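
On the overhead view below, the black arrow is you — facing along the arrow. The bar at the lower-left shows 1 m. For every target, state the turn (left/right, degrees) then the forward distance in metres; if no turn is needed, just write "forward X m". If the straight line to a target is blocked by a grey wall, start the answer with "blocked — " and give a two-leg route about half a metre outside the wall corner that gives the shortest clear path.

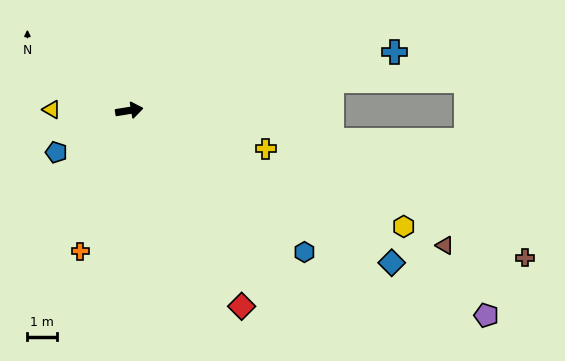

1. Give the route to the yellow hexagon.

turn right 32°, forward 10.2 m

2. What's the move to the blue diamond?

turn right 39°, forward 10.4 m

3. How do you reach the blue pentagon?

turn right 159°, forward 2.9 m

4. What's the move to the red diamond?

turn right 69°, forward 7.7 m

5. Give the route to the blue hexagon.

turn right 48°, forward 7.7 m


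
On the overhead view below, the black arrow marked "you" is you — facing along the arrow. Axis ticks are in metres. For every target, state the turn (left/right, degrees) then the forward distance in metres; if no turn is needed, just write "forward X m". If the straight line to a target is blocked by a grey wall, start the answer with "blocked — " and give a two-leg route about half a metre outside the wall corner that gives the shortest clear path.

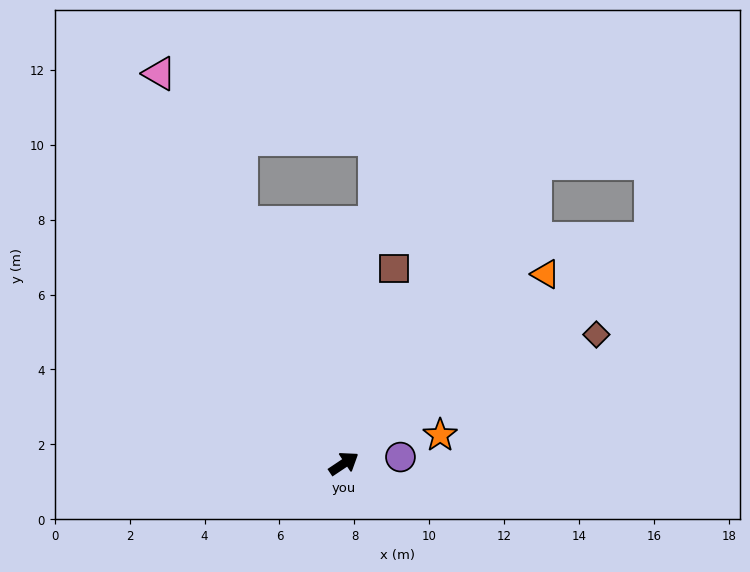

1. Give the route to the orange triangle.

turn left 9°, forward 7.4 m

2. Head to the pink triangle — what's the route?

turn left 82°, forward 11.5 m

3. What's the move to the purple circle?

turn right 27°, forward 1.5 m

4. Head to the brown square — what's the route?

turn left 42°, forward 5.4 m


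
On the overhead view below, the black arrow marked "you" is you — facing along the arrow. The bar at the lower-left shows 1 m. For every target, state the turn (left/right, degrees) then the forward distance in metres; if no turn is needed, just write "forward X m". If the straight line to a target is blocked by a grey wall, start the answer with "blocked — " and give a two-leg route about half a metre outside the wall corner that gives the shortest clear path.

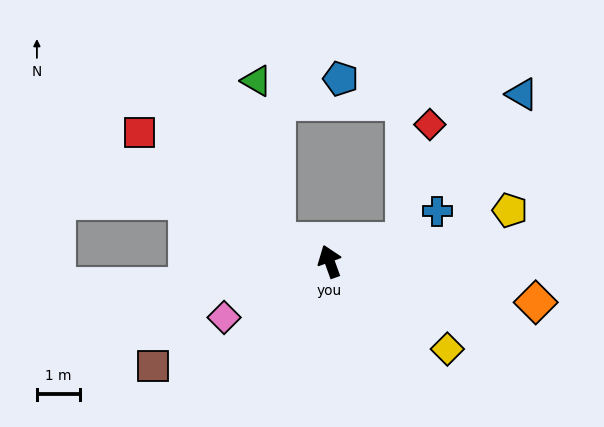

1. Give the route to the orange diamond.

turn right 121°, forward 4.8 m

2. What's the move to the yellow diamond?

turn right 146°, forward 3.4 m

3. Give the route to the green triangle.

blocked — turn left 49°, forward 1.3 m, then turn right 61°, forward 3.7 m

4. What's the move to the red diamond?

blocked — turn right 94°, forward 1.8 m, then turn left 61°, forward 2.8 m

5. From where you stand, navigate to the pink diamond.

turn left 98°, forward 2.8 m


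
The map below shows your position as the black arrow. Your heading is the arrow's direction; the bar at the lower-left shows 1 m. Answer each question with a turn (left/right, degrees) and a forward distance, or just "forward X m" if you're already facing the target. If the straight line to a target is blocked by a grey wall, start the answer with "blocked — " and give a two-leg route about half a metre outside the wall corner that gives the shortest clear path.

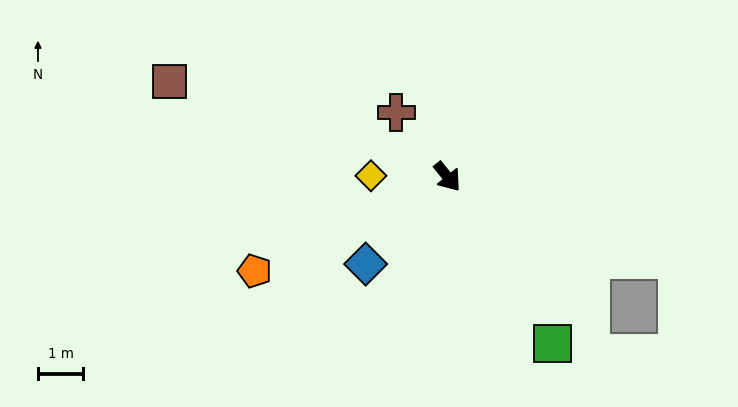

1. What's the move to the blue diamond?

turn right 82°, forward 2.6 m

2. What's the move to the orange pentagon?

turn right 103°, forward 4.7 m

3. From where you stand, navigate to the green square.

turn right 7°, forward 4.4 m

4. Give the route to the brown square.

turn right 148°, forward 6.5 m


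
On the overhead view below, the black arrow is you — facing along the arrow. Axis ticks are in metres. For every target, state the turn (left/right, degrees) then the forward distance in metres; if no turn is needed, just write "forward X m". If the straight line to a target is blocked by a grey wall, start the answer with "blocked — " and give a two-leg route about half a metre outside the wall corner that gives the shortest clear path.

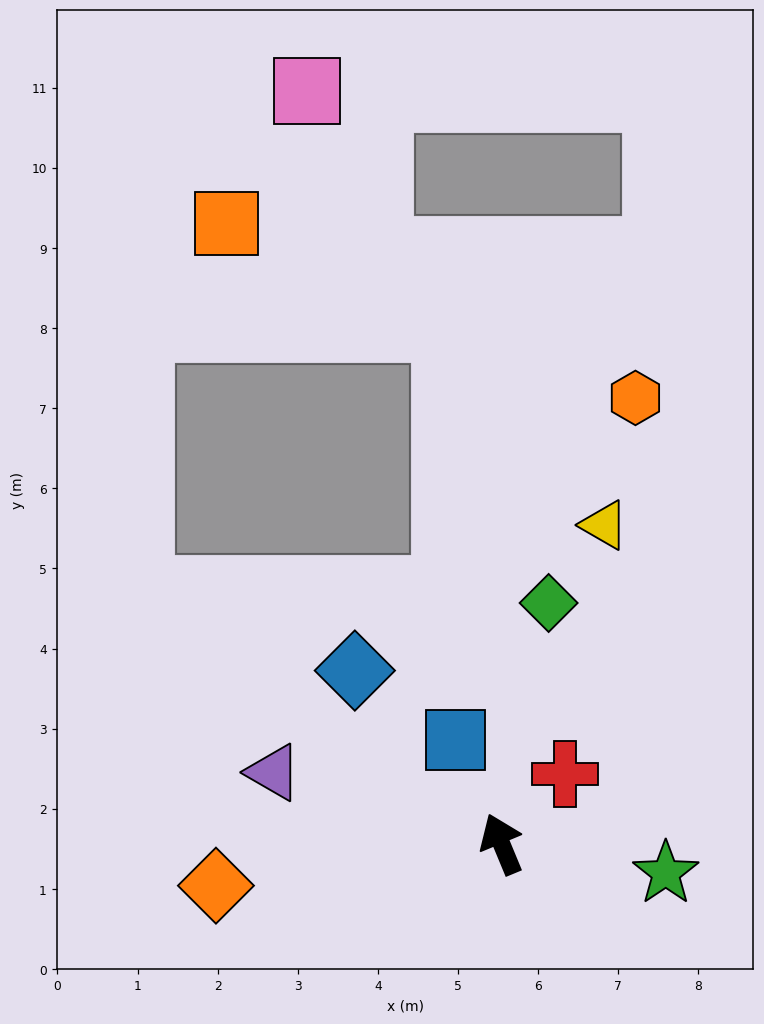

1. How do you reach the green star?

turn right 123°, forward 2.1 m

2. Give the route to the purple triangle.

turn left 50°, forward 3.0 m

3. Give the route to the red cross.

turn right 65°, forward 1.2 m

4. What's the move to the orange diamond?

turn left 76°, forward 3.6 m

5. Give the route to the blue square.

forward 1.4 m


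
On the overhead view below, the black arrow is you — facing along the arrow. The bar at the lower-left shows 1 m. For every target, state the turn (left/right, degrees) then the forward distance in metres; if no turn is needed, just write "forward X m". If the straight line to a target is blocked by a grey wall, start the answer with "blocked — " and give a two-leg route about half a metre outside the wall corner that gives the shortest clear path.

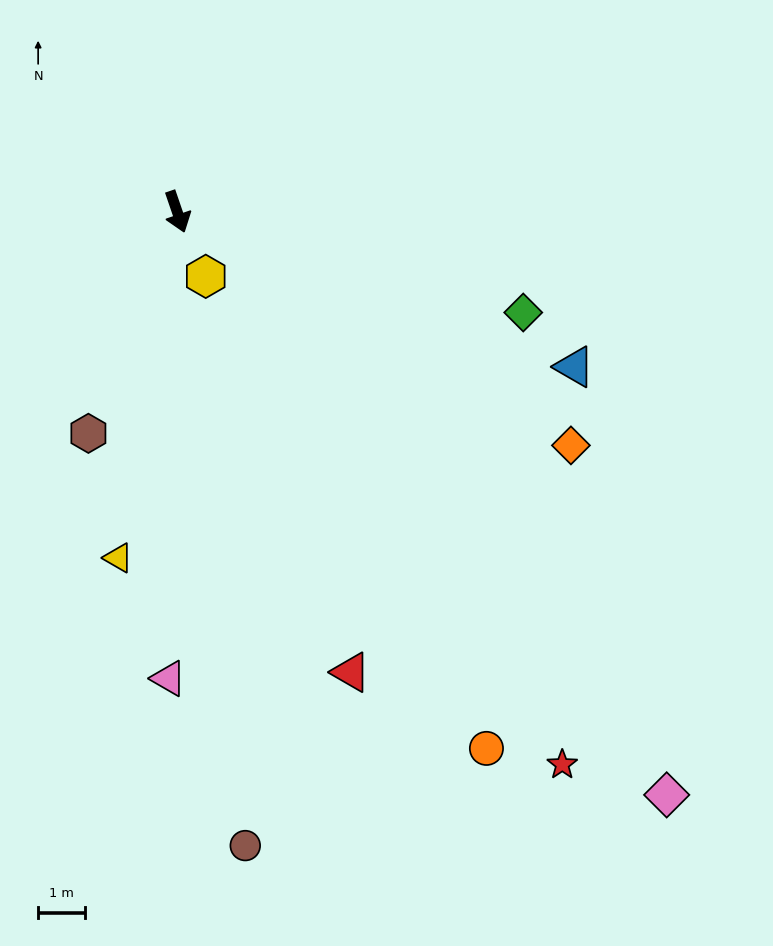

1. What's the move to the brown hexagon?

turn right 41°, forward 5.1 m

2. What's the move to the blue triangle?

turn left 50°, forward 9.2 m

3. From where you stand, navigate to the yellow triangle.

turn right 29°, forward 7.6 m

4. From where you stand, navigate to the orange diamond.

turn left 40°, forward 9.9 m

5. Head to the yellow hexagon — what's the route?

turn left 5°, forward 1.5 m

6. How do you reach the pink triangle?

turn right 20°, forward 10.0 m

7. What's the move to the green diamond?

turn left 55°, forward 7.8 m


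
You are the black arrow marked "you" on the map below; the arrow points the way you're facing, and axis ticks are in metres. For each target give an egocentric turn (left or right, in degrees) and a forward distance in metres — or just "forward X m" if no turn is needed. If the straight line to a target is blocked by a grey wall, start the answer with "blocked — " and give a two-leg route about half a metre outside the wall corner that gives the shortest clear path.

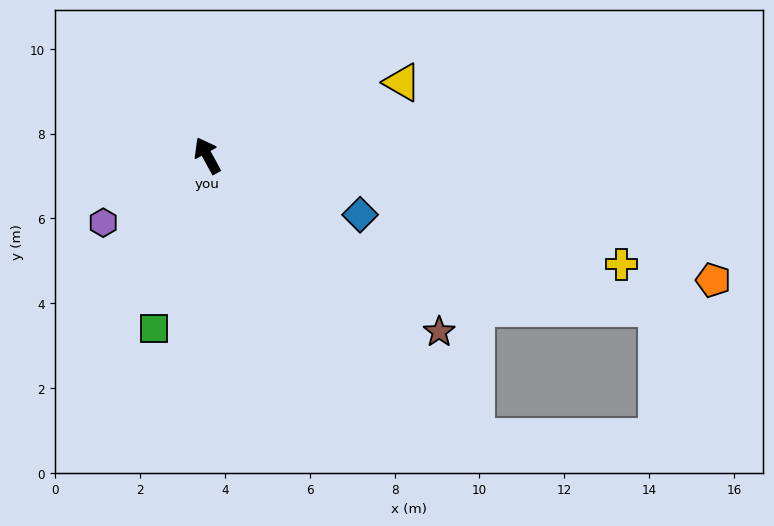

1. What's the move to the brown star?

turn right 156°, forward 6.9 m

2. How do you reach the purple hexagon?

turn left 94°, forward 2.9 m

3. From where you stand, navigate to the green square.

turn left 134°, forward 4.3 m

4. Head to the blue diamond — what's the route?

turn right 140°, forward 3.9 m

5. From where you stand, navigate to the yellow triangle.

turn right 98°, forward 4.9 m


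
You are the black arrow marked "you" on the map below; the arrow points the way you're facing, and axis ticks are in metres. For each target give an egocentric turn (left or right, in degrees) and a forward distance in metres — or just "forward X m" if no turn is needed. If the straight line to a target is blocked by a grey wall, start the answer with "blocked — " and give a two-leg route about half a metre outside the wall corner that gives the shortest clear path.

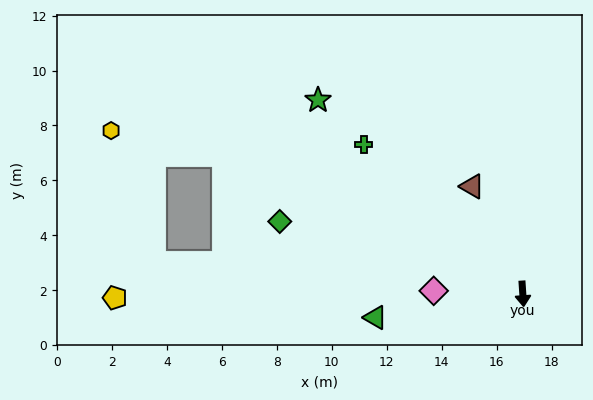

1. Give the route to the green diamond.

turn right 110°, forward 9.2 m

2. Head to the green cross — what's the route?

turn right 137°, forward 7.9 m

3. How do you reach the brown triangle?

turn right 159°, forward 4.3 m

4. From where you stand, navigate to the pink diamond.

turn right 96°, forward 3.2 m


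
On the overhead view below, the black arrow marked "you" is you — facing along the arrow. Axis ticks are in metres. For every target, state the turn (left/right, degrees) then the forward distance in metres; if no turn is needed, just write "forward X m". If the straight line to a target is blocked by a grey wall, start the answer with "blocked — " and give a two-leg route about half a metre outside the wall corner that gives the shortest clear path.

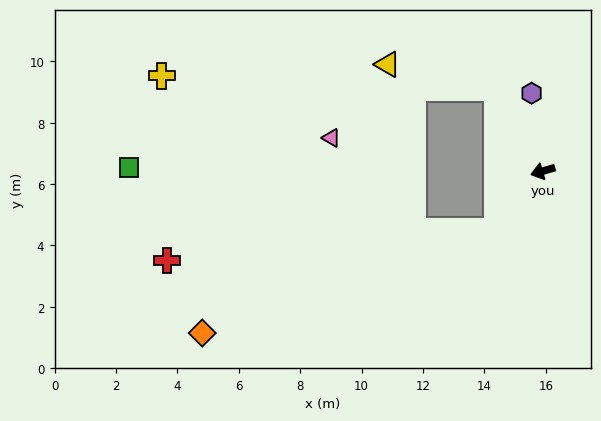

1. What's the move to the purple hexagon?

turn right 98°, forward 2.6 m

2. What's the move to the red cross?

blocked — turn left 36°, forward 2.4 m, then turn right 47°, forward 10.8 m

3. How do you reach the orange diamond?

blocked — turn left 36°, forward 2.4 m, then turn right 33°, forward 10.2 m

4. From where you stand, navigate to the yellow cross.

blocked — turn right 77°, forward 3.1 m, then turn left 59°, forward 10.9 m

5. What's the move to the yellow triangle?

blocked — turn right 77°, forward 3.1 m, then turn left 48°, forward 3.6 m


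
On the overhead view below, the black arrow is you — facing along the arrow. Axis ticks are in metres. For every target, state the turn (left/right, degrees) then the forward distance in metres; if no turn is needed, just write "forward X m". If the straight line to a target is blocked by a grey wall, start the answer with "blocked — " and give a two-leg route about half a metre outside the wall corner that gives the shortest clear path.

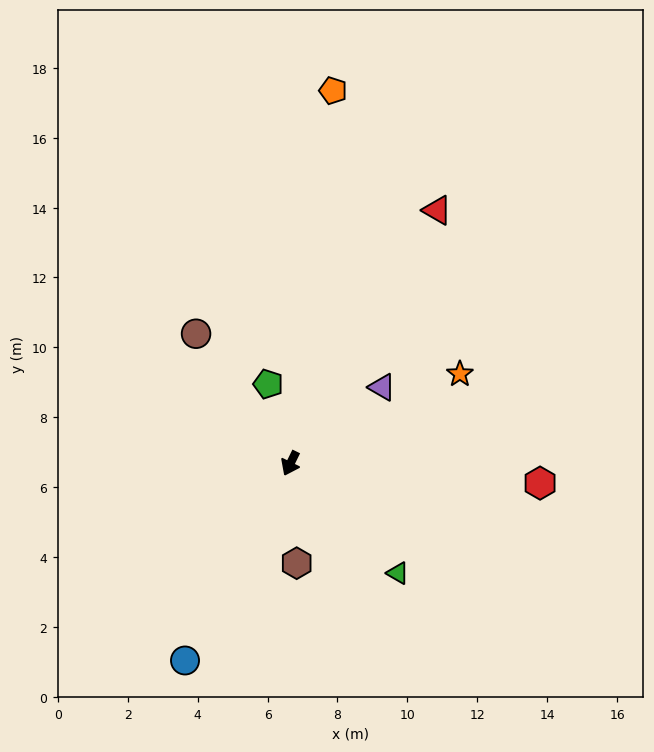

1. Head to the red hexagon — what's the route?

turn left 112°, forward 7.2 m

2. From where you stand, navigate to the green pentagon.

turn right 138°, forward 2.4 m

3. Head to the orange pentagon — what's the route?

turn right 160°, forward 10.7 m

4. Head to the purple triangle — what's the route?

turn left 156°, forward 3.4 m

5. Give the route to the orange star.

turn left 144°, forward 5.5 m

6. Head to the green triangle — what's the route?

turn left 70°, forward 4.4 m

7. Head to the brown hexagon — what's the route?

turn left 30°, forward 2.9 m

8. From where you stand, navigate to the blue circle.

turn right 2°, forward 6.4 m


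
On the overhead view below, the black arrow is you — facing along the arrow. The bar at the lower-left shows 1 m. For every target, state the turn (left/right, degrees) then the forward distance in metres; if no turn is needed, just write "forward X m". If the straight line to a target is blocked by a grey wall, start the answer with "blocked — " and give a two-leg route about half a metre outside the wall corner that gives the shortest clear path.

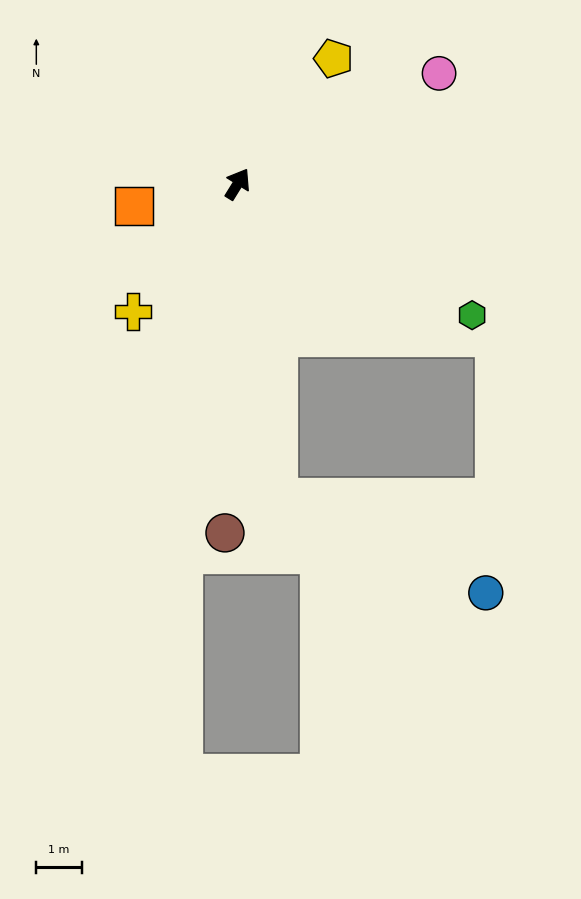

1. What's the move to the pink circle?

turn right 30°, forward 5.0 m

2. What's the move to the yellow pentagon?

turn right 6°, forward 3.5 m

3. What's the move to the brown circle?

turn right 150°, forward 7.6 m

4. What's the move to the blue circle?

blocked — turn right 141°, forward 6.9 m, then turn left 58°, forward 5.0 m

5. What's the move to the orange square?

turn left 134°, forward 2.3 m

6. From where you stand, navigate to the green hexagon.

turn right 88°, forward 5.9 m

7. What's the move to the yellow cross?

turn left 172°, forward 3.6 m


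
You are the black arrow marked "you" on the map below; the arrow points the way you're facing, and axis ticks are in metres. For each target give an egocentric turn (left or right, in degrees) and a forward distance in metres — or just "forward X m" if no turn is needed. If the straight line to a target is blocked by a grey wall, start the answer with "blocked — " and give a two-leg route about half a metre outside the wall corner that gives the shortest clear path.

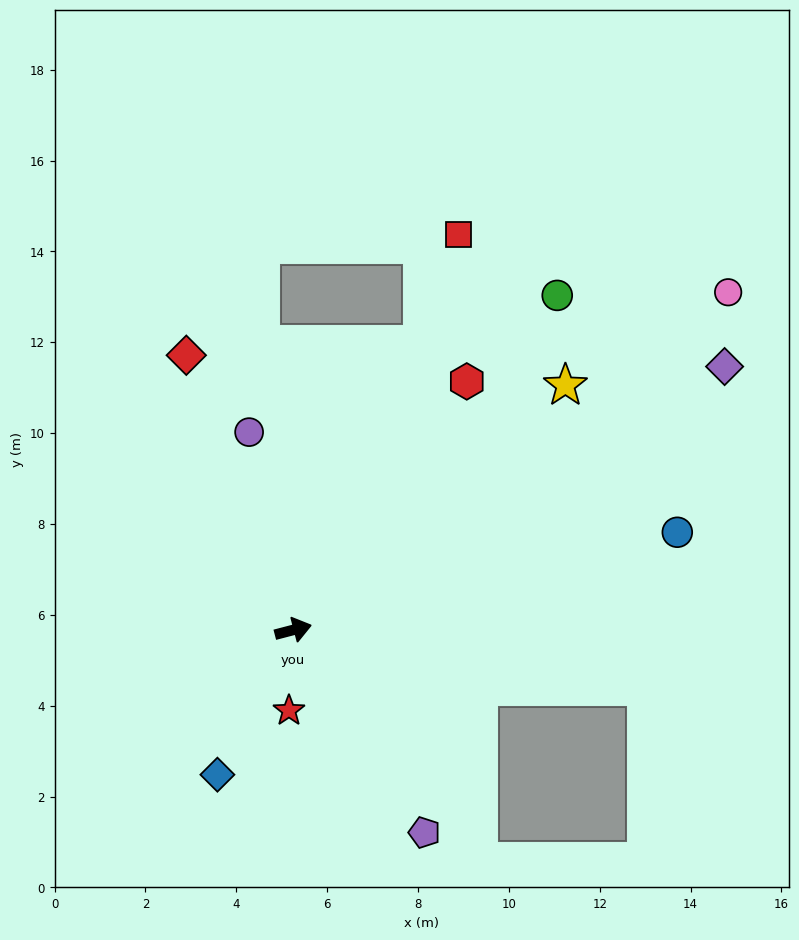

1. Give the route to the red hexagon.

turn left 40°, forward 6.7 m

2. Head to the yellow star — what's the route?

turn left 27°, forward 8.1 m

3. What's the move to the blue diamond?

turn right 132°, forward 3.6 m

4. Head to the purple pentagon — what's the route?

turn right 72°, forward 5.3 m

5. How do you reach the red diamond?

turn left 97°, forward 6.5 m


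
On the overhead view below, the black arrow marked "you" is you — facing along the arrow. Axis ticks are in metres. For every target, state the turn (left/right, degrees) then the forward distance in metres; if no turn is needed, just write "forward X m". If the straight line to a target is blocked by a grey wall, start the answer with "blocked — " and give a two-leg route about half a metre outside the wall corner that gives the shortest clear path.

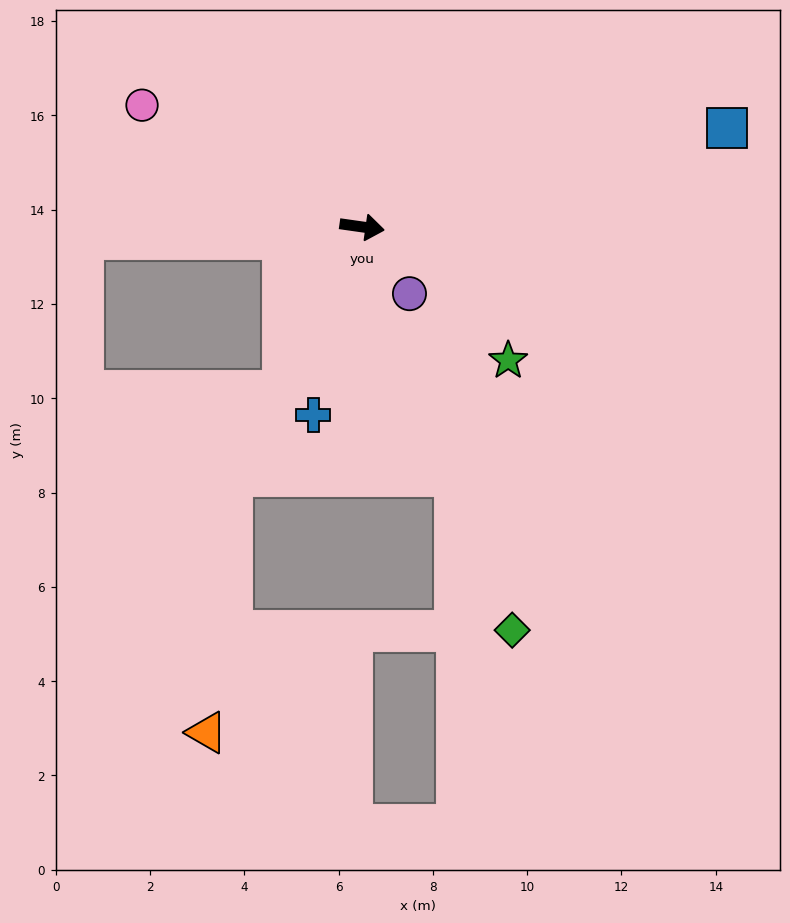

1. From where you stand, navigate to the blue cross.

turn right 96°, forward 4.1 m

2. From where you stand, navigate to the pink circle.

turn left 159°, forward 5.3 m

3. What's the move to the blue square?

turn left 23°, forward 8.0 m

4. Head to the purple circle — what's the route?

turn right 47°, forward 1.7 m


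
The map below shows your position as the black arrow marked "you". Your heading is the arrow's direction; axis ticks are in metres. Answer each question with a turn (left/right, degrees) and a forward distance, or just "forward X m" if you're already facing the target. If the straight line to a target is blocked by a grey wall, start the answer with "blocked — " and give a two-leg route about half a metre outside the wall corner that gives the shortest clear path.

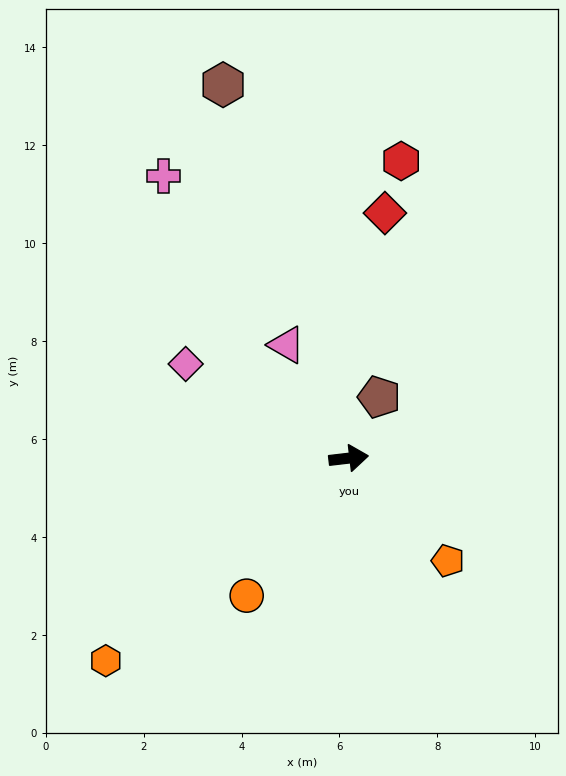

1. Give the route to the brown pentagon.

turn left 57°, forward 1.4 m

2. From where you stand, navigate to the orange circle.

turn right 133°, forward 3.5 m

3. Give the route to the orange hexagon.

turn right 147°, forward 6.5 m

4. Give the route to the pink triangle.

turn left 112°, forward 2.6 m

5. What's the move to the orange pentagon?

turn right 53°, forward 2.9 m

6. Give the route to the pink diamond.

turn left 143°, forward 3.8 m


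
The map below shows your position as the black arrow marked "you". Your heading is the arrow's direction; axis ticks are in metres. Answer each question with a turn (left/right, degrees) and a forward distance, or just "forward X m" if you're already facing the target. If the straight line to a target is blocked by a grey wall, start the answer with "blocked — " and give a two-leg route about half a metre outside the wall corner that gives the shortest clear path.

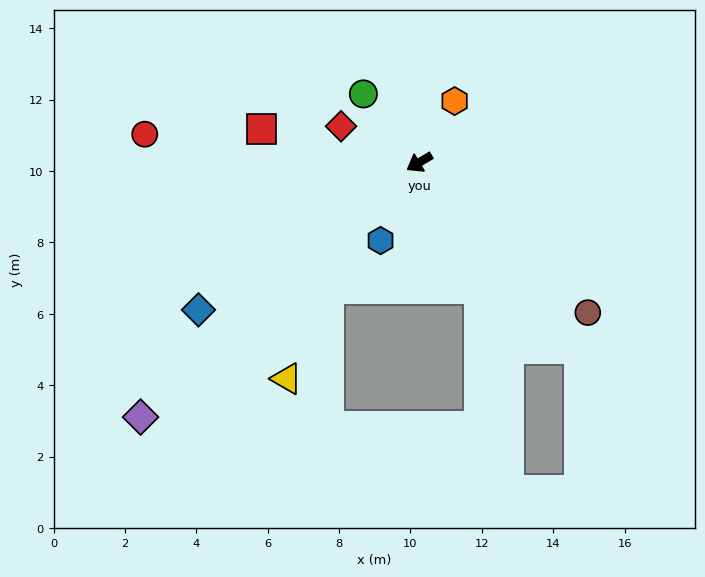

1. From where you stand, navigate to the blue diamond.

turn left 3°, forward 7.4 m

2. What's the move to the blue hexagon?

turn left 33°, forward 2.4 m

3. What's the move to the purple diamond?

turn left 12°, forward 10.6 m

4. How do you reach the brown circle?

turn left 108°, forward 6.3 m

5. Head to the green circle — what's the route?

turn right 81°, forward 2.5 m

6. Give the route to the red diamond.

turn right 55°, forward 2.4 m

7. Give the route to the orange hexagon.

turn right 151°, forward 2.0 m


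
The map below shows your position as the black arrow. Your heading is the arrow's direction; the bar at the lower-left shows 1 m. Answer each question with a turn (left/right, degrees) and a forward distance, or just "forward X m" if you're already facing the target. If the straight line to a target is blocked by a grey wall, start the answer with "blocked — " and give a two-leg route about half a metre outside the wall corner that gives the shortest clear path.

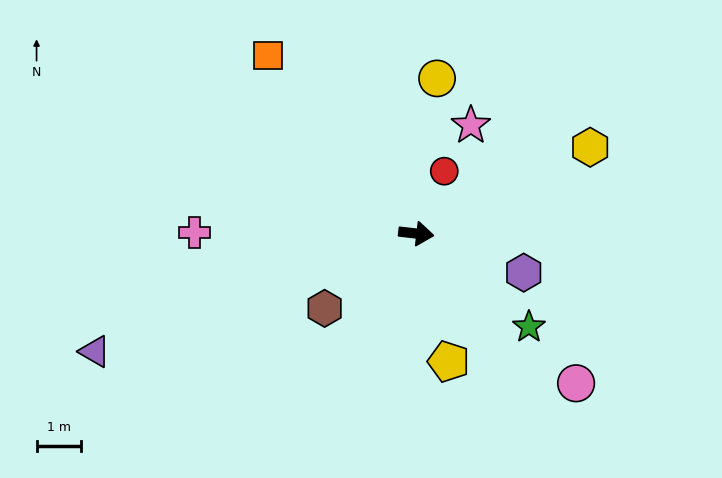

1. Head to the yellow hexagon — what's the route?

turn left 33°, forward 4.4 m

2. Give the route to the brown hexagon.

turn right 134°, forward 2.7 m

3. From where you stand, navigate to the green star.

turn right 33°, forward 3.3 m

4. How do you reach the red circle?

turn left 72°, forward 1.5 m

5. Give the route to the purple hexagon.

turn right 13°, forward 2.6 m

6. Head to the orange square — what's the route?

turn left 136°, forward 5.2 m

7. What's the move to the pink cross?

turn right 174°, forward 5.0 m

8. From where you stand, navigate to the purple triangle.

turn right 153°, forward 7.7 m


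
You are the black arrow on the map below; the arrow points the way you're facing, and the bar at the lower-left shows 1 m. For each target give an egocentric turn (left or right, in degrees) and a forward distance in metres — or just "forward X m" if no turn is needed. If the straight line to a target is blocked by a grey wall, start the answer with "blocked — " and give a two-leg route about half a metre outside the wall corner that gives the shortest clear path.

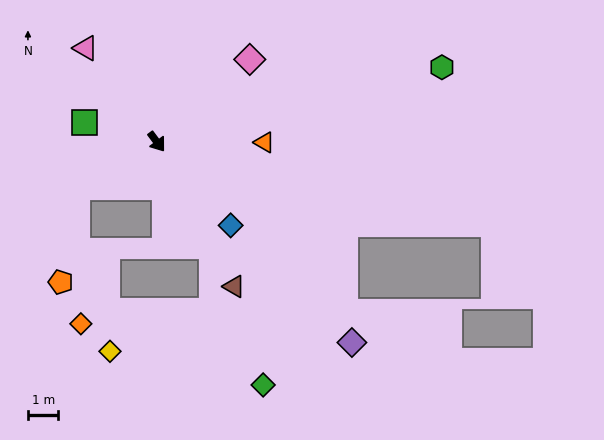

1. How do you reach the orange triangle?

turn left 53°, forward 3.5 m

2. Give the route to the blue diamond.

turn left 5°, forward 3.7 m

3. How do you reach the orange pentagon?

blocked — turn right 97°, forward 3.0 m, then turn left 51°, forward 3.2 m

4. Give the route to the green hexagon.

turn left 68°, forward 9.6 m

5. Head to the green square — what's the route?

turn right 141°, forward 2.5 m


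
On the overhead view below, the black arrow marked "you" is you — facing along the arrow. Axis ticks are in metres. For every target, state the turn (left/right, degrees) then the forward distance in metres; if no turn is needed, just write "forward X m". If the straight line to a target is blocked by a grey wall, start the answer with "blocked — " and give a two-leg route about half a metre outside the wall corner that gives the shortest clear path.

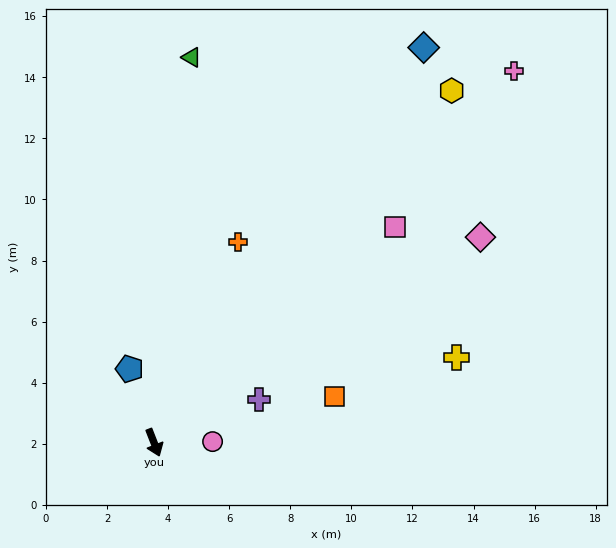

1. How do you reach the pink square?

turn left 110°, forward 10.6 m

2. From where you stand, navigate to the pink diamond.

turn left 101°, forward 12.6 m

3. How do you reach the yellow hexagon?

turn left 118°, forward 15.1 m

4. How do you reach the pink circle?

turn left 70°, forward 1.9 m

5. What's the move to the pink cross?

turn left 115°, forward 16.9 m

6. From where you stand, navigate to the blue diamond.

turn left 124°, forward 15.7 m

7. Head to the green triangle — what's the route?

turn left 153°, forward 12.7 m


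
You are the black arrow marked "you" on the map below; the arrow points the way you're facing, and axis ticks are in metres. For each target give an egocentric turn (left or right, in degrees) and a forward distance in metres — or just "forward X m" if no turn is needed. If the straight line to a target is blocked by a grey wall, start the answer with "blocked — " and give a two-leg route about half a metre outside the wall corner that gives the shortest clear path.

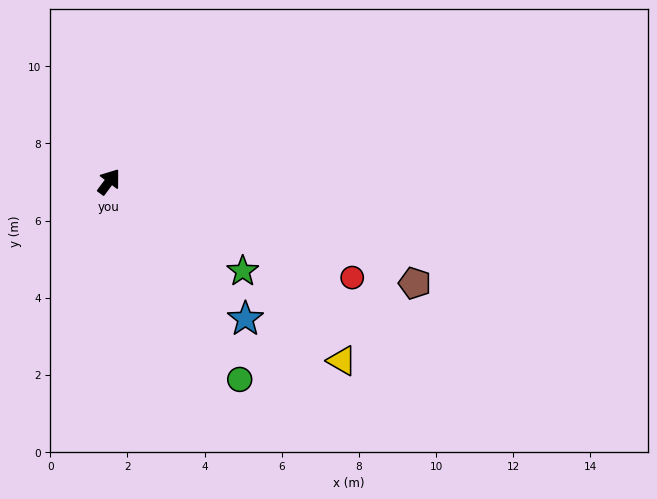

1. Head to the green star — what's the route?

turn right 87°, forward 4.2 m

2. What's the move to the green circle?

turn right 110°, forward 6.1 m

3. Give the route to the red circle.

turn right 75°, forward 6.8 m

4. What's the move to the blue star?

turn right 98°, forward 5.0 m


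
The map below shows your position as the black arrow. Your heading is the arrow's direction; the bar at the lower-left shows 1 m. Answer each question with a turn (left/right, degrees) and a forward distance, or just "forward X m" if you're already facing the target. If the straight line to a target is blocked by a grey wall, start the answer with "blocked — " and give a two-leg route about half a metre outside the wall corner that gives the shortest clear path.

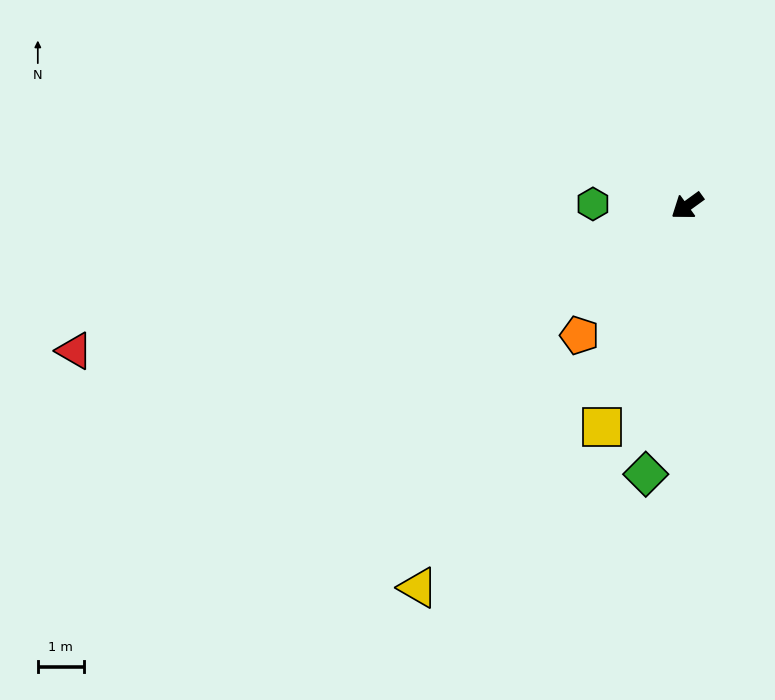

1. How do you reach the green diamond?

turn left 45°, forward 5.9 m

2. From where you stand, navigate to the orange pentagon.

turn left 14°, forward 3.7 m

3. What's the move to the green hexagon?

turn right 37°, forward 2.1 m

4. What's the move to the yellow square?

turn left 33°, forward 5.2 m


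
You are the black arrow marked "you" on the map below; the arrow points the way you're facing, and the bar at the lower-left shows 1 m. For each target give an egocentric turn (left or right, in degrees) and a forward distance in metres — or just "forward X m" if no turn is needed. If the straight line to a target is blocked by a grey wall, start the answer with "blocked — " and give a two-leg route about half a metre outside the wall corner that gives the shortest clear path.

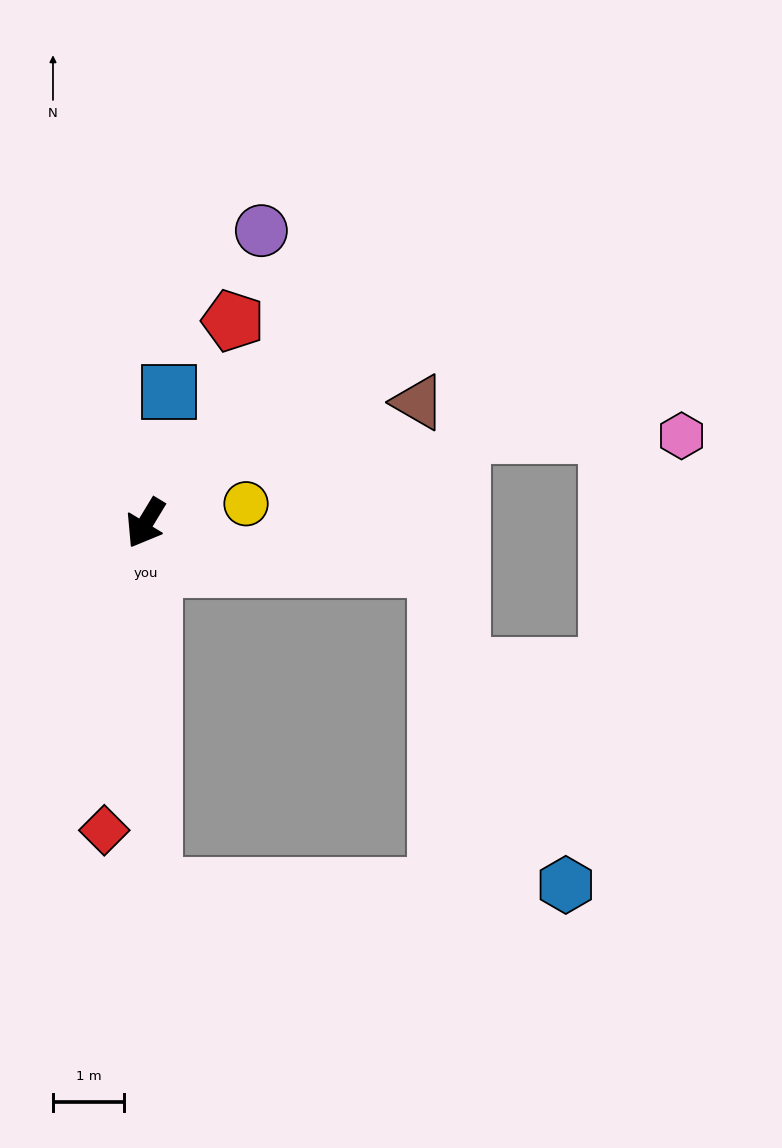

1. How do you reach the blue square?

turn right 159°, forward 1.9 m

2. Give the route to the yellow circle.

turn left 132°, forward 1.4 m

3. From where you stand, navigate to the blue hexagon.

blocked — turn left 32°, forward 5.2 m, then turn left 90°, forward 5.9 m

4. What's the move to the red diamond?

turn left 24°, forward 4.4 m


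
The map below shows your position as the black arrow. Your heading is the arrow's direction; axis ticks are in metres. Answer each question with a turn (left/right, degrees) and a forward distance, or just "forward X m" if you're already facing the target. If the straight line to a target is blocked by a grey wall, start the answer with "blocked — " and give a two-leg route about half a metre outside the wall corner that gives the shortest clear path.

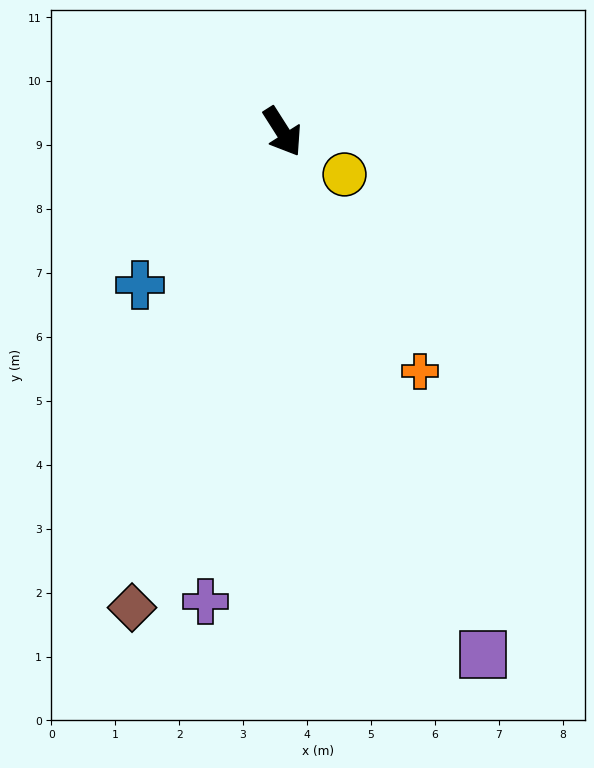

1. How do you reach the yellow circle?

turn left 23°, forward 1.2 m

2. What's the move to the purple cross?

turn right 42°, forward 7.4 m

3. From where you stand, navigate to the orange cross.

turn right 3°, forward 4.3 m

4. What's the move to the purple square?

turn right 11°, forward 8.8 m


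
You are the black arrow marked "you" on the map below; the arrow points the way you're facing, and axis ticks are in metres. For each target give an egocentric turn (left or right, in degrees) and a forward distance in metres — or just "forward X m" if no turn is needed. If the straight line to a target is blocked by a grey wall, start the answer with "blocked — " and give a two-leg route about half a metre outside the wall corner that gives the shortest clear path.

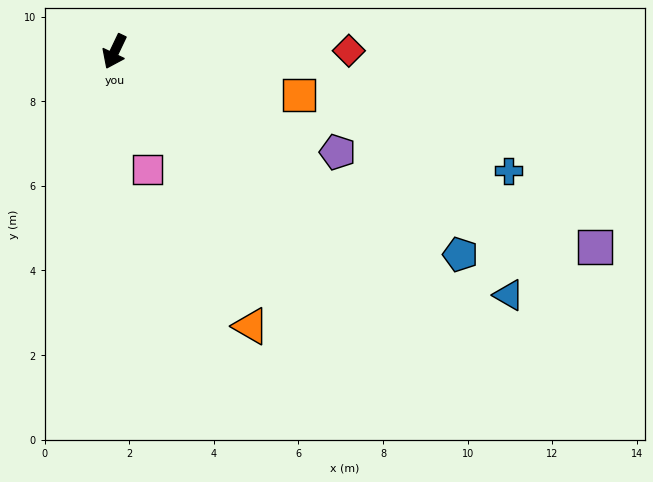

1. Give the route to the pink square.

turn left 41°, forward 2.9 m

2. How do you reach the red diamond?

turn left 116°, forward 5.5 m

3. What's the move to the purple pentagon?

turn left 91°, forward 5.8 m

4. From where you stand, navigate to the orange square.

turn left 102°, forward 4.5 m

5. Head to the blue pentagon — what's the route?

turn left 85°, forward 9.5 m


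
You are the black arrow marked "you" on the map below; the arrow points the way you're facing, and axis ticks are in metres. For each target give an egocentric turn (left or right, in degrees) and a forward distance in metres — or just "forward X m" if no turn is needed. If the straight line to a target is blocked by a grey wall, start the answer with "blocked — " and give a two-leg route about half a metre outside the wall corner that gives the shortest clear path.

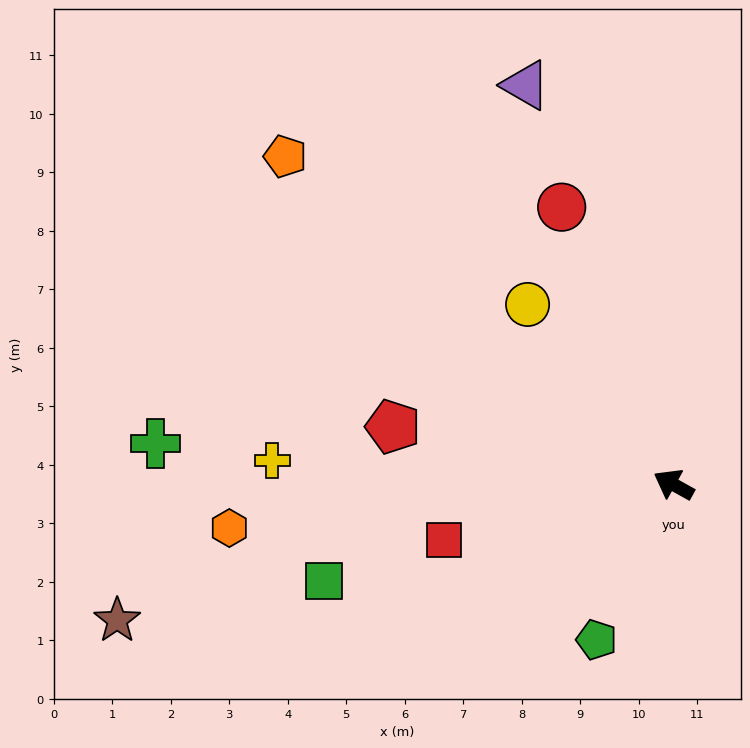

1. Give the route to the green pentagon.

turn left 93°, forward 3.0 m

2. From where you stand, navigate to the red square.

turn left 43°, forward 4.0 m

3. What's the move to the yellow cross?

turn left 26°, forward 6.9 m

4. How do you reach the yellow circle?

turn right 22°, forward 4.0 m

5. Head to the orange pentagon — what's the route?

turn right 11°, forward 8.7 m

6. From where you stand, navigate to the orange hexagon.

turn left 35°, forward 7.6 m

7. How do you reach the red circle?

turn right 39°, forward 5.1 m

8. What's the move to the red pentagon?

turn left 17°, forward 4.9 m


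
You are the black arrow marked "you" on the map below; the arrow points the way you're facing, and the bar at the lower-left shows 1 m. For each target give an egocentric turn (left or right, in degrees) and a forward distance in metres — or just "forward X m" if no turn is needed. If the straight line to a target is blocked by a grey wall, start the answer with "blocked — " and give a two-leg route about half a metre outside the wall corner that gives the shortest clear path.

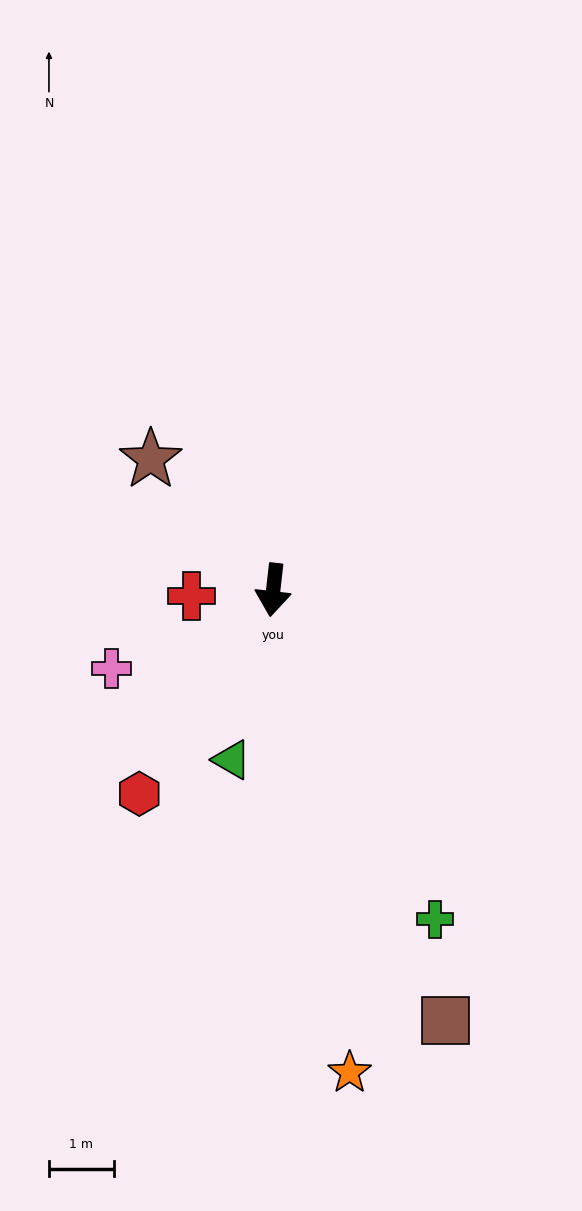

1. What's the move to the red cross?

turn right 79°, forward 1.3 m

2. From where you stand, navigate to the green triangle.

turn right 7°, forward 2.7 m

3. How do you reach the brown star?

turn right 130°, forward 2.8 m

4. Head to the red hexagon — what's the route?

turn right 27°, forward 3.8 m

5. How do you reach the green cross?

turn left 33°, forward 5.6 m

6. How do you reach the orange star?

turn left 16°, forward 7.5 m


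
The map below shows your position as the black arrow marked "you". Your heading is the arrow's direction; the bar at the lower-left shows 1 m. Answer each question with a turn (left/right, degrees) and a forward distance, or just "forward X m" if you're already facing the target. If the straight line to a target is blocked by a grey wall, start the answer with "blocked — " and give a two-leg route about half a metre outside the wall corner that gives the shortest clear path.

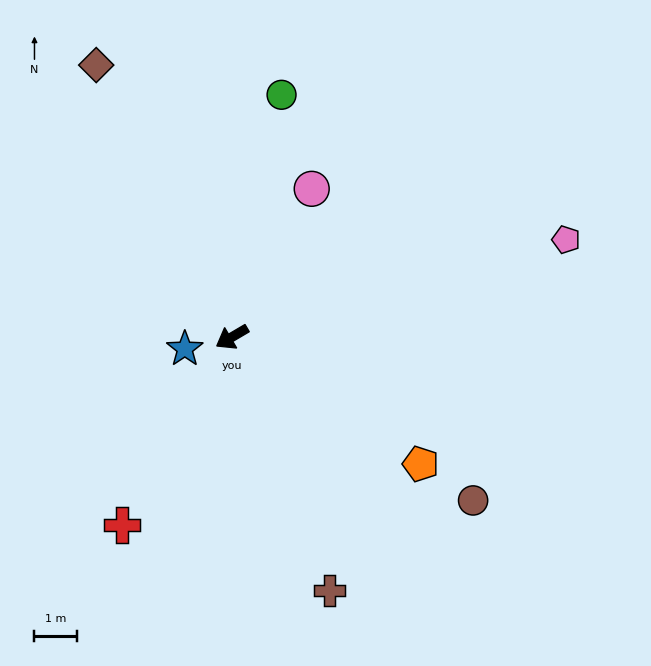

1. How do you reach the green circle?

turn right 132°, forward 5.8 m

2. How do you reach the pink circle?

turn right 149°, forward 4.0 m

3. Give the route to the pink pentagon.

turn left 166°, forward 8.2 m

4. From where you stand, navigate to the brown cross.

turn left 81°, forward 6.4 m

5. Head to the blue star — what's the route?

turn right 16°, forward 1.1 m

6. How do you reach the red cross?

turn left 29°, forward 5.1 m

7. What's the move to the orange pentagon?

turn left 116°, forward 5.3 m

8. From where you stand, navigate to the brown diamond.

turn right 94°, forward 7.1 m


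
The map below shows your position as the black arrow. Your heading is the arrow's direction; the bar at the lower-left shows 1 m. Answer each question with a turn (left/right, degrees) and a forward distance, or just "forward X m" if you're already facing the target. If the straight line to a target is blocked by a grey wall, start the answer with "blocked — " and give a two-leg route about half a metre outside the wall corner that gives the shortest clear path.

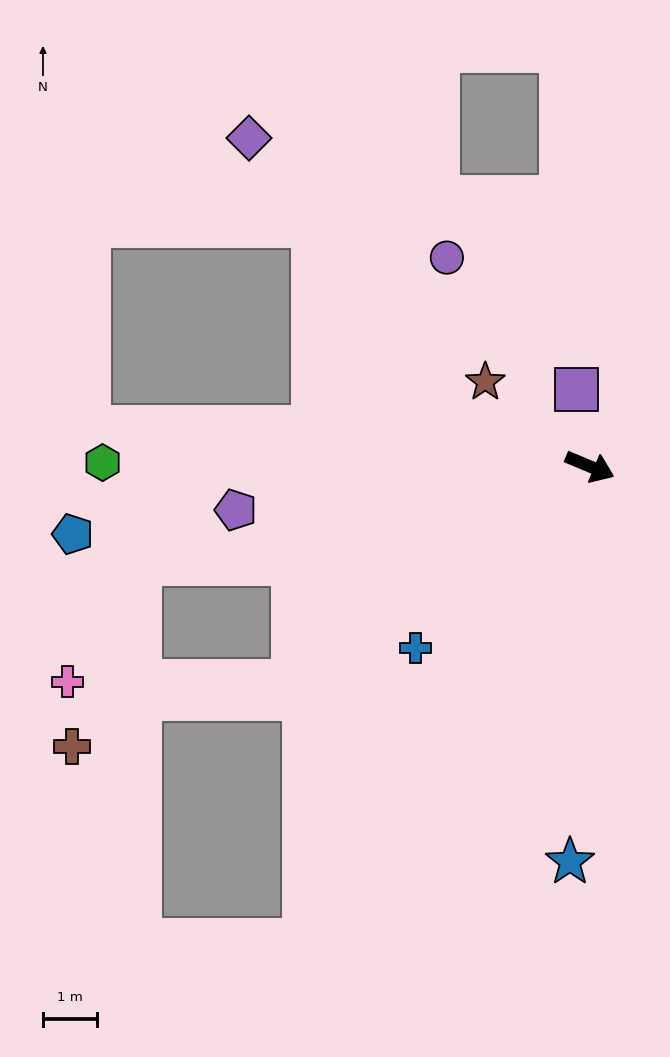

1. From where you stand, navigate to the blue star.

turn right 70°, forward 7.4 m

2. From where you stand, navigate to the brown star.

turn left 164°, forward 2.5 m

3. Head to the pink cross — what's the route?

blocked — turn right 121°, forward 6.8 m, then turn right 36°, forward 4.2 m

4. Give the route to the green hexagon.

turn right 158°, forward 9.1 m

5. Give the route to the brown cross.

blocked — turn right 145°, forward 8.6 m, then turn left 58°, forward 3.6 m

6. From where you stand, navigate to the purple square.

turn left 122°, forward 1.5 m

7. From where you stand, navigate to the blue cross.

turn right 111°, forward 4.7 m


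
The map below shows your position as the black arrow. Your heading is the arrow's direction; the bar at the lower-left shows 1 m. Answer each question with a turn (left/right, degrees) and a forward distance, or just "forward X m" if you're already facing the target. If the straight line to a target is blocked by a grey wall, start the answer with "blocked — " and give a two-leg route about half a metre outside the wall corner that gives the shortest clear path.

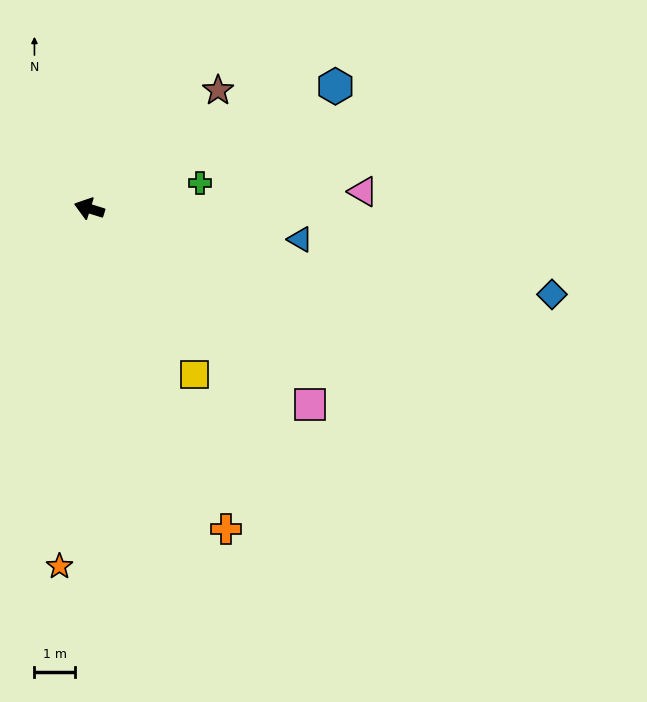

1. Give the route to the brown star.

turn right 120°, forward 4.3 m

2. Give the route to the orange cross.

turn left 130°, forward 8.5 m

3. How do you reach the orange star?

turn left 103°, forward 8.8 m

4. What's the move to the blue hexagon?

turn right 136°, forward 6.7 m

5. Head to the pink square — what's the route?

turn left 156°, forward 7.2 m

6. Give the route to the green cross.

turn right 150°, forward 2.8 m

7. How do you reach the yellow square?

turn left 140°, forward 4.8 m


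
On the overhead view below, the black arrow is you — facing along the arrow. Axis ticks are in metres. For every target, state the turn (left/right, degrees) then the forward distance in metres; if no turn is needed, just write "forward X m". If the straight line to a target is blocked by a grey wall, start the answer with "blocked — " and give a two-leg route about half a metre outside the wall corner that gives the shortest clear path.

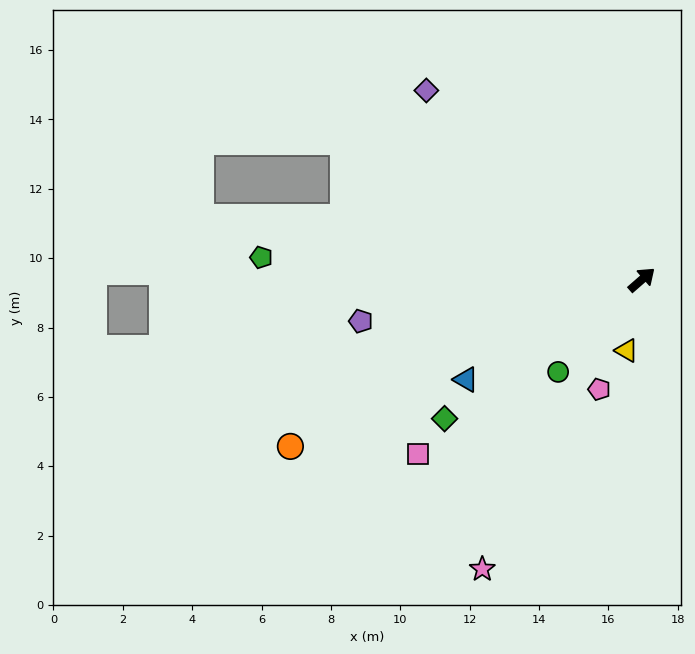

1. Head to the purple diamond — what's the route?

turn left 98°, forward 8.3 m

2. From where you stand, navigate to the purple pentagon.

turn left 147°, forward 8.2 m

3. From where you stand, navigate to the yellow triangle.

turn right 143°, forward 2.1 m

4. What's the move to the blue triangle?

turn left 168°, forward 5.8 m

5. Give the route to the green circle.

turn right 173°, forward 3.6 m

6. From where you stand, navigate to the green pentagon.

turn left 136°, forward 11.0 m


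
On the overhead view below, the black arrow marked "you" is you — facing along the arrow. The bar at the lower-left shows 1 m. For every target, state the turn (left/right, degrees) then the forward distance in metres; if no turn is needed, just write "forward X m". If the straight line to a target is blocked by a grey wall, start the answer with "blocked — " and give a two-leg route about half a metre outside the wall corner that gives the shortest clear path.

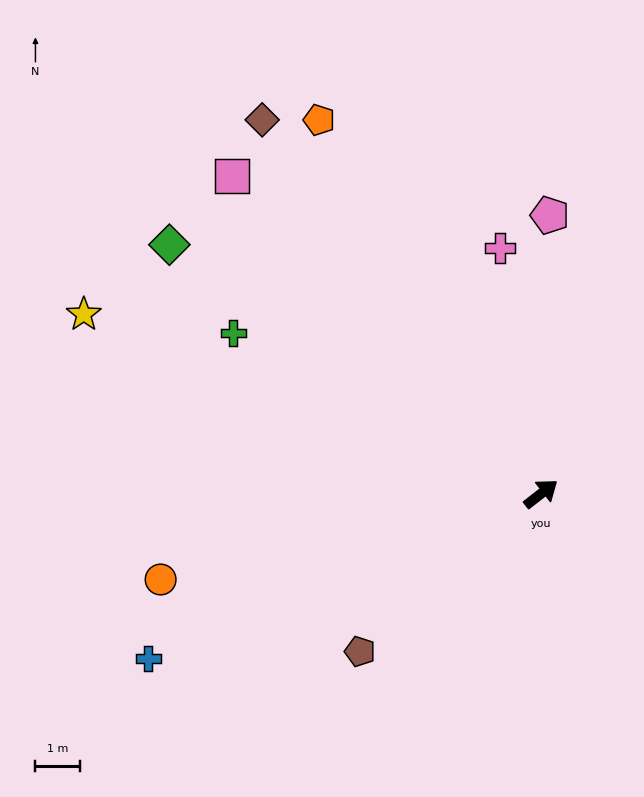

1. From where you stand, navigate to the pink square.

turn left 96°, forward 10.0 m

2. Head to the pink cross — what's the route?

turn left 62°, forward 5.6 m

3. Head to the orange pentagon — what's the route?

turn left 83°, forward 9.8 m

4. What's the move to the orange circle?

turn left 155°, forward 8.8 m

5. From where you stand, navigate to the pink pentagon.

turn left 50°, forward 6.3 m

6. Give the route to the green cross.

turn left 115°, forward 7.8 m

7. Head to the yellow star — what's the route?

turn left 121°, forward 11.1 m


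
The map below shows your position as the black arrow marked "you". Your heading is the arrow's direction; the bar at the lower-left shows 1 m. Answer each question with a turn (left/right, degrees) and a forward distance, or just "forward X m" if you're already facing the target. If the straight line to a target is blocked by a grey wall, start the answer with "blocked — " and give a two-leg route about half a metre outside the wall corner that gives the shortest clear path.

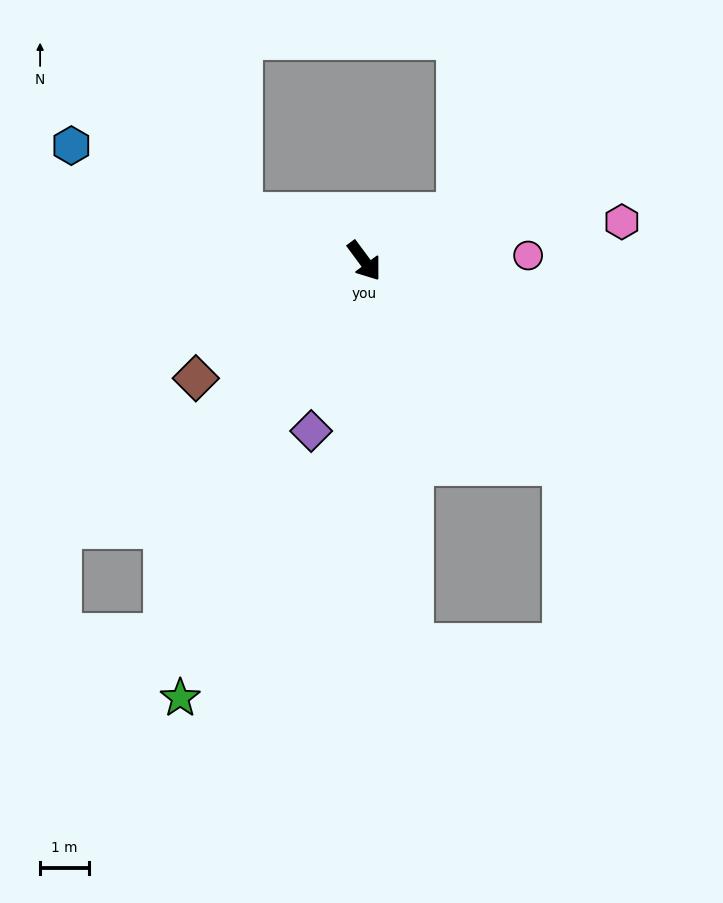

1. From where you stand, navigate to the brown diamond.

turn right 92°, forward 4.2 m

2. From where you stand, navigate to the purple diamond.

turn right 54°, forward 3.7 m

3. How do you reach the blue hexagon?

turn right 148°, forward 6.5 m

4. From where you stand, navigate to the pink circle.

turn left 55°, forward 3.4 m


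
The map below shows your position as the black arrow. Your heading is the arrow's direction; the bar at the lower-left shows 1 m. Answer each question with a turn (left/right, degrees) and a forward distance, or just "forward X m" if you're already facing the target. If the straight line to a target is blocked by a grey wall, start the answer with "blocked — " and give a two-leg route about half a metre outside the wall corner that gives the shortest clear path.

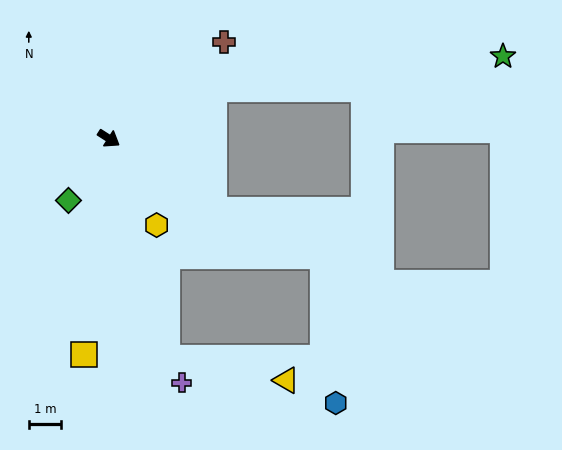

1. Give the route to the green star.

blocked — turn left 58°, forward 3.6 m, then turn right 19°, forward 9.0 m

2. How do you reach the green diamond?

turn right 90°, forward 2.3 m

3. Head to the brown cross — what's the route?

turn left 73°, forward 4.6 m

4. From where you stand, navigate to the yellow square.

turn right 64°, forward 6.7 m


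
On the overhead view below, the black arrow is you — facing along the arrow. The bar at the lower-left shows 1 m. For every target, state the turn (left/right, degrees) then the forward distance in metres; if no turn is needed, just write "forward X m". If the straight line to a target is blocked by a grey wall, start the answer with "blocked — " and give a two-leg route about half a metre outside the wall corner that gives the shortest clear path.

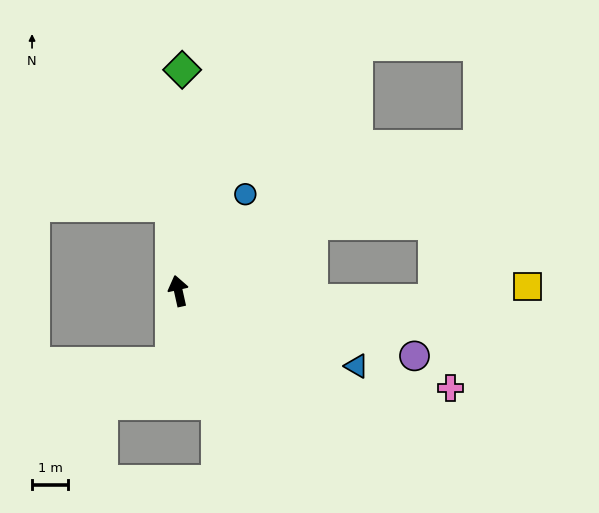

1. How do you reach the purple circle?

turn right 118°, forward 6.8 m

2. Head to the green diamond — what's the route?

turn right 14°, forward 6.1 m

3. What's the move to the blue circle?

turn right 47°, forward 3.2 m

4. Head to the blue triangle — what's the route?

turn right 125°, forward 5.3 m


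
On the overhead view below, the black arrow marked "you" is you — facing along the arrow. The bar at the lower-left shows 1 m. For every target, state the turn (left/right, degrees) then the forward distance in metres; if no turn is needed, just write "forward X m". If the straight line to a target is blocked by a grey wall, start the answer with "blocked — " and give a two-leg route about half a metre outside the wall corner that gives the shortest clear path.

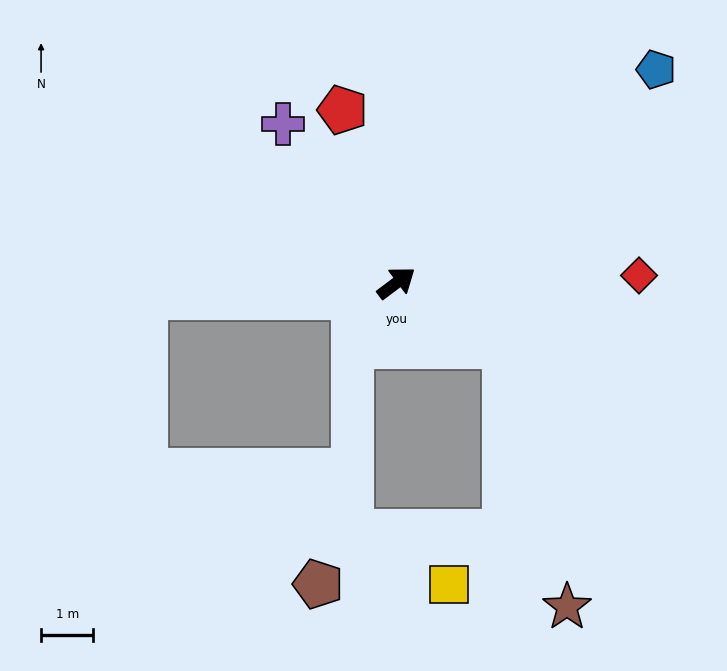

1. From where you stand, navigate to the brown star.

blocked — turn right 67°, forward 2.4 m, then turn right 46°, forward 5.1 m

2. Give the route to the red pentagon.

turn left 70°, forward 3.5 m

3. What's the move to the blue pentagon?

turn left 2°, forward 6.4 m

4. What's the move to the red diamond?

turn right 35°, forward 4.6 m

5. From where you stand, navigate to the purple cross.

turn left 89°, forward 3.7 m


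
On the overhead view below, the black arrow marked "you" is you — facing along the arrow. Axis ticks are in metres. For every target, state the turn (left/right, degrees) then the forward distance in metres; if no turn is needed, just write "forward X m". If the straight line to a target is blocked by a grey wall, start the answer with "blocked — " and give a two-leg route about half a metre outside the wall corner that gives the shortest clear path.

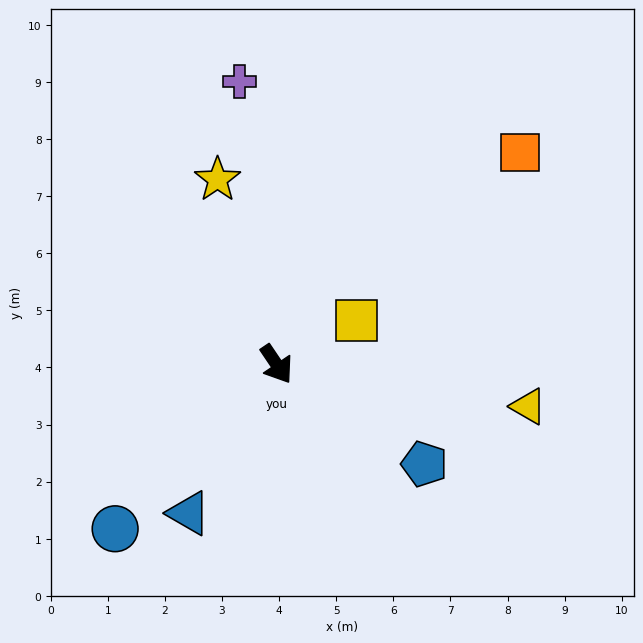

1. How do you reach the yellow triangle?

turn left 47°, forward 4.5 m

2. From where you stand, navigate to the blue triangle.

turn right 65°, forward 3.0 m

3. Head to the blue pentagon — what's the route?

turn left 22°, forward 3.1 m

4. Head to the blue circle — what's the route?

turn right 78°, forward 4.0 m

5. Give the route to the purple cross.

turn left 153°, forward 5.0 m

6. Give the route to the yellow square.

turn left 85°, forward 1.6 m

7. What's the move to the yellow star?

turn left 164°, forward 3.4 m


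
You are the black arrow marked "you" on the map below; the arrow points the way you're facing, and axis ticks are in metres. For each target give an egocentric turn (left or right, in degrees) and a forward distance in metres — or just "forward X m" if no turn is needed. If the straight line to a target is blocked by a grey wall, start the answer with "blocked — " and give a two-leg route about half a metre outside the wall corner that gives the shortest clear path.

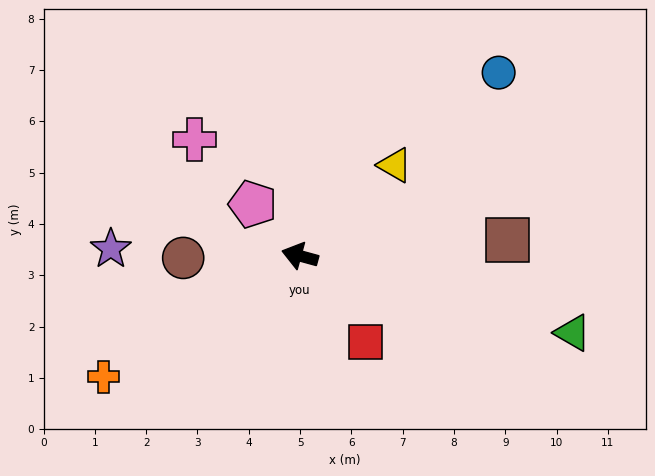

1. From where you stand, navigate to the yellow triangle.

turn right 121°, forward 2.6 m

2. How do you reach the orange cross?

turn left 47°, forward 4.5 m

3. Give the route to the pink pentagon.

turn right 32°, forward 1.4 m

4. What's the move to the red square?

turn left 143°, forward 2.1 m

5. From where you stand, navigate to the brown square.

turn right 160°, forward 4.1 m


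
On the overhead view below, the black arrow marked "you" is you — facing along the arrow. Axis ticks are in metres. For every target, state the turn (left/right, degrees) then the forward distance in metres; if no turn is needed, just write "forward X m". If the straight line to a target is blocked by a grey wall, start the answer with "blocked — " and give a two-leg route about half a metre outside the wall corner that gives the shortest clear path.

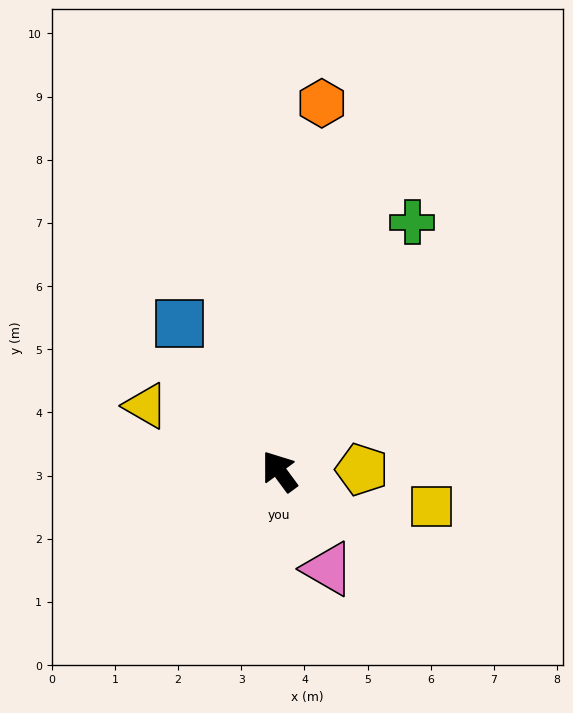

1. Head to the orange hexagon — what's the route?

turn right 43°, forward 5.9 m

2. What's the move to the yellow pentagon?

turn right 125°, forward 1.3 m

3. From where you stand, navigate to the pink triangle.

turn left 170°, forward 1.7 m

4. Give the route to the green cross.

turn right 64°, forward 4.5 m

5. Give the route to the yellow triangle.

turn left 28°, forward 2.4 m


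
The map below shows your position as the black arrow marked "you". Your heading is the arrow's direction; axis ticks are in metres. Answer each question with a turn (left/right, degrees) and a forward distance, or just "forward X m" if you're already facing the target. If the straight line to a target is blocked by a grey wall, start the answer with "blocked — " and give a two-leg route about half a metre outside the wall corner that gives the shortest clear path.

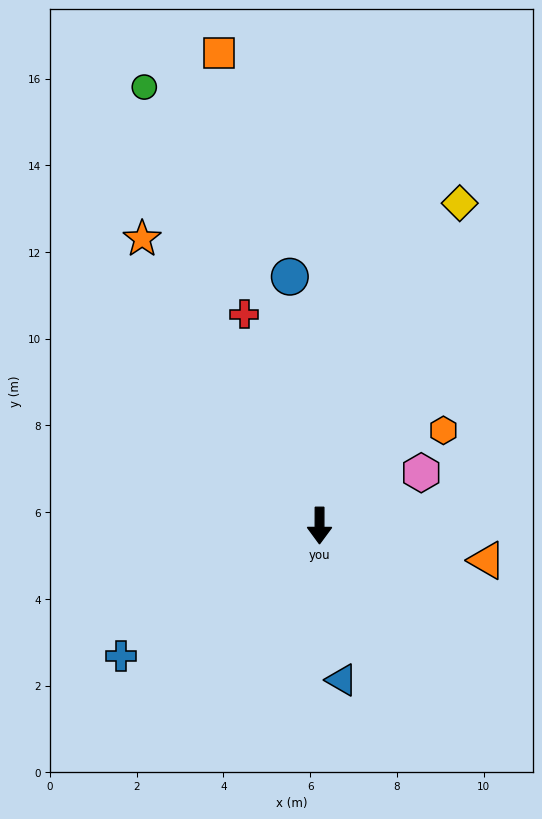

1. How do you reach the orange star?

turn right 148°, forward 7.8 m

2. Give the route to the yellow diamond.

turn left 157°, forward 8.1 m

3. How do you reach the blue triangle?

turn left 8°, forward 3.6 m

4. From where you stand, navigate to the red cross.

turn right 160°, forward 5.2 m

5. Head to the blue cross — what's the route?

turn right 57°, forward 5.5 m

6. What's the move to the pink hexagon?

turn left 118°, forward 2.6 m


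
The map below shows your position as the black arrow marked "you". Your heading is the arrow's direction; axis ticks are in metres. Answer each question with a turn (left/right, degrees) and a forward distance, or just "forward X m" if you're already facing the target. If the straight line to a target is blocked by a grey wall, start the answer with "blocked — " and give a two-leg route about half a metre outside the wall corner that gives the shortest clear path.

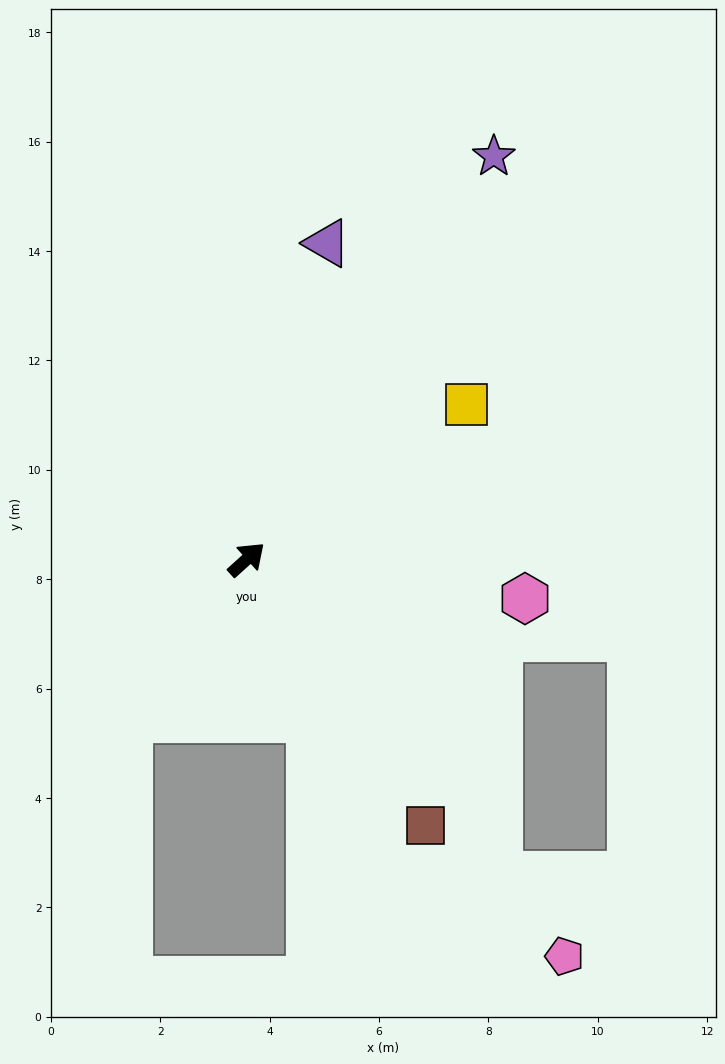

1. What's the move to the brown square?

turn right 98°, forward 5.9 m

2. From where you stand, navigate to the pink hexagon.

turn right 50°, forward 5.1 m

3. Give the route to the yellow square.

turn right 7°, forward 4.9 m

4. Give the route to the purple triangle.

turn left 34°, forward 6.0 m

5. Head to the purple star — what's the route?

turn left 16°, forward 8.6 m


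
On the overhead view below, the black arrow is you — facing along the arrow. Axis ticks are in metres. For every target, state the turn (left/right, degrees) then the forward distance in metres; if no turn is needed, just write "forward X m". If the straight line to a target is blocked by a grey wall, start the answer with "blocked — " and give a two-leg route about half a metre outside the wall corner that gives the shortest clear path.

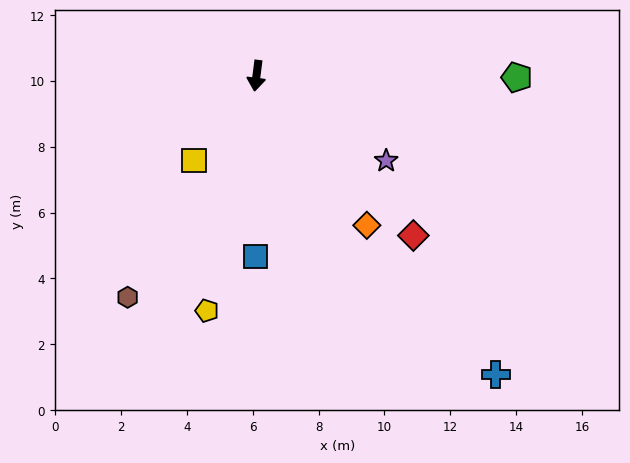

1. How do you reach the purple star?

turn left 64°, forward 4.7 m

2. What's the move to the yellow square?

turn right 29°, forward 3.2 m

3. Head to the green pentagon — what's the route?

turn left 97°, forward 7.9 m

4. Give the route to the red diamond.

turn left 52°, forward 6.8 m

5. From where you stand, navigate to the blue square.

turn left 7°, forward 5.5 m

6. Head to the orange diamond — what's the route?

turn left 44°, forward 5.6 m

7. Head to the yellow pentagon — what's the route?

turn right 5°, forward 7.3 m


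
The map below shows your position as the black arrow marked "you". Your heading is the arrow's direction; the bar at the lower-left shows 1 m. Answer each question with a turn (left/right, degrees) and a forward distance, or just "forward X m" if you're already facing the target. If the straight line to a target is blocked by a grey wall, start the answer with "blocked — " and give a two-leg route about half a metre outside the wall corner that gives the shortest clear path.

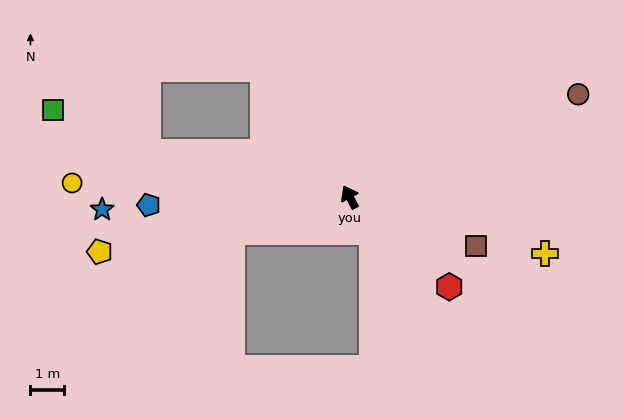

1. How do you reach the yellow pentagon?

turn left 74°, forward 7.7 m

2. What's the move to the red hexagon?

turn right 160°, forward 4.0 m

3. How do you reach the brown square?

turn right 139°, forward 4.0 m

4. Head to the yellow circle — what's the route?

turn left 59°, forward 8.3 m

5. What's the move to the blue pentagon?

turn left 64°, forward 6.0 m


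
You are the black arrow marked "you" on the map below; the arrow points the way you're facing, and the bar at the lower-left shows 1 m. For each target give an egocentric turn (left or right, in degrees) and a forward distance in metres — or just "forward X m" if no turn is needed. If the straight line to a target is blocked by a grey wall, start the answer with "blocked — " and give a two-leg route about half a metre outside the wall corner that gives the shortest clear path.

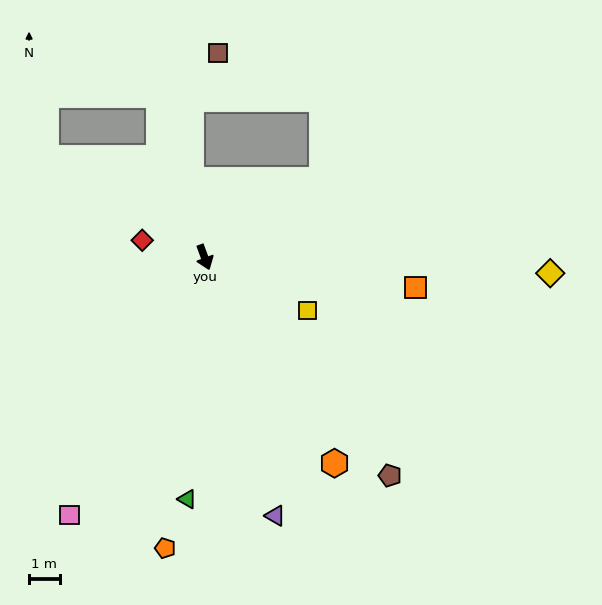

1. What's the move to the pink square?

turn right 48°, forward 9.5 m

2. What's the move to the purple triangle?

turn right 5°, forward 8.8 m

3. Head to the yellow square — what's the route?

turn left 42°, forward 3.8 m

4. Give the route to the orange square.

turn left 61°, forward 7.0 m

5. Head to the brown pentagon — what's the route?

turn left 20°, forward 9.4 m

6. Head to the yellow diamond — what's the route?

turn left 67°, forward 11.3 m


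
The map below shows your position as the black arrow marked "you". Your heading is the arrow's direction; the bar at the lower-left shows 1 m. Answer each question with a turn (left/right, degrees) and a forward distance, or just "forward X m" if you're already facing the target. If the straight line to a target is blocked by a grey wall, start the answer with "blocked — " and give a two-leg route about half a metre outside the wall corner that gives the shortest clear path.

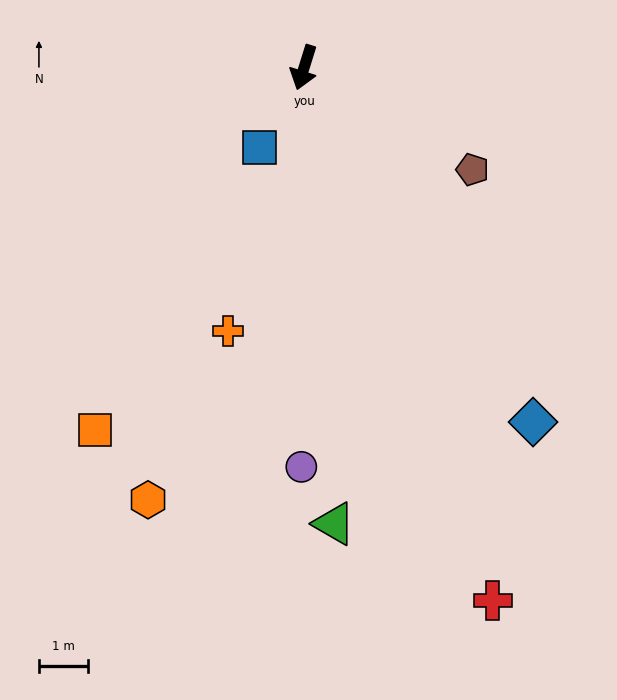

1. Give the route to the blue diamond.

turn left 50°, forward 8.6 m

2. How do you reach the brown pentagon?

turn left 76°, forward 4.0 m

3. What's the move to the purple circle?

turn left 17°, forward 8.1 m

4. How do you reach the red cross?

turn left 37°, forward 11.5 m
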